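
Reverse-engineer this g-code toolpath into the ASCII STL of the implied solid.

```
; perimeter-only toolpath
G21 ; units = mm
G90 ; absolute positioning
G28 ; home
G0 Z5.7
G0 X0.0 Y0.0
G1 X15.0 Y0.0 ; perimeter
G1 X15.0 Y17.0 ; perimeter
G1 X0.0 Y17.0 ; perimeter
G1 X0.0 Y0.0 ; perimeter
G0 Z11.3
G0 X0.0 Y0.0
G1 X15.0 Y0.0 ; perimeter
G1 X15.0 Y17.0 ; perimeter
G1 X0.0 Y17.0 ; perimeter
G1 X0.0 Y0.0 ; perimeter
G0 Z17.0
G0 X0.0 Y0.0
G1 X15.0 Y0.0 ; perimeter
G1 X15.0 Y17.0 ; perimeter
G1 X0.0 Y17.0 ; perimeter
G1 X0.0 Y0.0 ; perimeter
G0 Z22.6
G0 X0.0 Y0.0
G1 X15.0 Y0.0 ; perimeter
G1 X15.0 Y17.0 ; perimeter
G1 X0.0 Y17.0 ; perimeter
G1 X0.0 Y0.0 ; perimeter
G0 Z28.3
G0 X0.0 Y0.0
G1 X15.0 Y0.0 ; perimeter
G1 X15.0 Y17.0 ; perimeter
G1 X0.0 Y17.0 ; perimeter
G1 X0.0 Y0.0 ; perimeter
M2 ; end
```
solid part
  facet normal 0.0000 0.0000 -1.0000
    outer loop
      vertex 15.0 17.0 0.0
      vertex 15.0 0.0 0.0
      vertex 0.0 0.0 0.0
    endloop
  endfacet
  facet normal 0.0000 0.0000 -1.0000
    outer loop
      vertex 0.0 17.0 0.0
      vertex 15.0 17.0 0.0
      vertex 0.0 0.0 0.0
    endloop
  endfacet
  facet normal 0.0000 0.0000 1.0000
    outer loop
      vertex 0.0 0.0 28.3
      vertex 15.0 0.0 28.3
      vertex 15.0 17.0 28.3
    endloop
  endfacet
  facet normal 0.0000 0.0000 1.0000
    outer loop
      vertex 0.0 0.0 28.3
      vertex 15.0 17.0 28.3
      vertex 0.0 17.0 28.3
    endloop
  endfacet
  facet normal 0.0000 -1.0000 0.0000
    outer loop
      vertex 0.0 0.0 0.0
      vertex 15.0 0.0 0.0
      vertex 15.0 0.0 28.3
    endloop
  endfacet
  facet normal 0.0000 -1.0000 0.0000
    outer loop
      vertex 0.0 0.0 0.0
      vertex 15.0 0.0 28.3
      vertex 0.0 0.0 28.3
    endloop
  endfacet
  facet normal 0.0000 1.0000 0.0000
    outer loop
      vertex 15.0 17.0 28.3
      vertex 15.0 17.0 0.0
      vertex 0.0 17.0 0.0
    endloop
  endfacet
  facet normal 0.0000 1.0000 0.0000
    outer loop
      vertex 0.0 17.0 28.3
      vertex 15.0 17.0 28.3
      vertex 0.0 17.0 0.0
    endloop
  endfacet
  facet normal -1.0000 0.0000 0.0000
    outer loop
      vertex 0.0 17.0 28.3
      vertex 0.0 17.0 0.0
      vertex 0.0 0.0 0.0
    endloop
  endfacet
  facet normal -1.0000 0.0000 0.0000
    outer loop
      vertex 0.0 0.0 28.3
      vertex 0.0 17.0 28.3
      vertex 0.0 0.0 0.0
    endloop
  endfacet
  facet normal 1.0000 0.0000 0.0000
    outer loop
      vertex 15.0 0.0 0.0
      vertex 15.0 17.0 0.0
      vertex 15.0 17.0 28.3
    endloop
  endfacet
  facet normal 1.0000 0.0000 0.0000
    outer loop
      vertex 15.0 0.0 0.0
      vertex 15.0 17.0 28.3
      vertex 15.0 0.0 28.3
    endloop
  endfacet
endsolid part

The G0 Z moves step by Δz≈5.7 mm. Every layer's G1 loop is the same polygon, so the solid is a straight extrusion of it from z=0 to z≈28.3. Closing with flat bottom and top caps and triangulating gives 12 facets — a rectangular box, roughly 15 × 17 mm footprint and 28.3 mm tall.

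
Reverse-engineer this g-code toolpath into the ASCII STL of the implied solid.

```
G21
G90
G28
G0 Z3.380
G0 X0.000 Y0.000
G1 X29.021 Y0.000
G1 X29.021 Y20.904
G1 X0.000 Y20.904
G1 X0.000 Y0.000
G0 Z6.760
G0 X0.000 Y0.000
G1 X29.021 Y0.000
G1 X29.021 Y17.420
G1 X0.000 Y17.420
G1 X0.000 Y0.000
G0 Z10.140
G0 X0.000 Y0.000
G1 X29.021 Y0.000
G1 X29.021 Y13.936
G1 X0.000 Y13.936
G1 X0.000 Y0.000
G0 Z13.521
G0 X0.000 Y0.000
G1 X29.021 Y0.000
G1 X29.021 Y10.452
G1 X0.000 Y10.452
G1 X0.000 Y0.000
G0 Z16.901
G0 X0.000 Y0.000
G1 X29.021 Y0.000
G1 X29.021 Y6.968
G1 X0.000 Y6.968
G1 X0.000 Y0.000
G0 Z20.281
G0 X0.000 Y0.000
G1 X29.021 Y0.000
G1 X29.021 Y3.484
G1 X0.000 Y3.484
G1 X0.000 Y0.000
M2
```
solid part
  facet normal 0.0000 0.0000 -1.0000
    outer loop
      vertex 29.021 24.388 0.000
      vertex 29.021 0.000 0.000
      vertex 0.000 0.000 0.000
    endloop
  endfacet
  facet normal 0.0000 0.0000 -1.0000
    outer loop
      vertex 0.000 24.388 0.000
      vertex 29.021 24.388 0.000
      vertex 0.000 0.000 0.000
    endloop
  endfacet
  facet normal 0.0000 -1.0000 0.0000
    outer loop
      vertex 0.000 0.000 0.000
      vertex 29.021 0.000 0.000
      vertex 29.021 0.000 23.661
    endloop
  endfacet
  facet normal 0.0000 -1.0000 0.0000
    outer loop
      vertex 0.000 0.000 0.000
      vertex 29.021 0.000 23.661
      vertex 0.000 0.000 23.661
    endloop
  endfacet
  facet normal 0.0000 0.6963 0.7177
    outer loop
      vertex 0.000 0.000 23.661
      vertex 29.021 0.000 23.661
      vertex 29.021 24.388 0.000
    endloop
  endfacet
  facet normal 0.0000 0.6963 0.7177
    outer loop
      vertex 0.000 0.000 23.661
      vertex 29.021 24.388 0.000
      vertex 0.000 24.388 0.000
    endloop
  endfacet
  facet normal -1.0000 0.0000 0.0000
    outer loop
      vertex 0.000 0.000 23.661
      vertex 0.000 24.388 0.000
      vertex 0.000 0.000 0.000
    endloop
  endfacet
  facet normal 1.0000 0.0000 0.0000
    outer loop
      vertex 29.021 0.000 0.000
      vertex 29.021 24.388 0.000
      vertex 29.021 0.000 23.661
    endloop
  endfacet
endsolid part

The G0 Z moves step by Δz≈3.380 mm. The G1 loops shrink linearly with z, so the solid tapers from its base footprint up to z≈23.7. Closing with a flat bottom cap and the tapered top and triangulating gives 8 facets — a wedge (ramp): 29 × 24.4 mm base, rising to 23.7 mm along the y=0 edge and sloping linearly to z=0 at y=24.4.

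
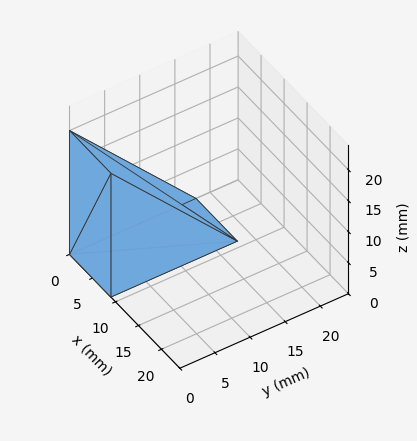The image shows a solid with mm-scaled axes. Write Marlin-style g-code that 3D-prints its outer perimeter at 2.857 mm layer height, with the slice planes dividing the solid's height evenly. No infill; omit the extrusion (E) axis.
Reading the render: the shape is a wedge (ramp): 9 × 18 mm base, rising to 20 mm along the y=0 edge and sloping linearly to z=0 at y=18 (dimensions read to the nearest mm from the axis ticks). For the g-code, the solid's height is divided into equal slices at the stated Δz and each level perimeter traced with G1 moves after a G0 lift.

; perimeter-only toolpath
G21 ; units = mm
G90 ; absolute positioning
G28 ; home
; layer 1
G0 Z2.857
G0 X0.000 Y0.000
G1 X9.000 Y0.000
G1 X9.000 Y15.429
G1 X0.000 Y15.429
G1 X0.000 Y0.000
; layer 2
G0 Z5.714
G0 X0.000 Y0.000
G1 X9.000 Y0.000
G1 X9.000 Y12.857
G1 X0.000 Y12.857
G1 X0.000 Y0.000
; layer 3
G0 Z8.571
G0 X0.000 Y0.000
G1 X9.000 Y0.000
G1 X9.000 Y10.286
G1 X0.000 Y10.286
G1 X0.000 Y0.000
; layer 4
G0 Z11.429
G0 X0.000 Y0.000
G1 X9.000 Y0.000
G1 X9.000 Y7.714
G1 X0.000 Y7.714
G1 X0.000 Y0.000
; layer 5
G0 Z14.286
G0 X0.000 Y0.000
G1 X9.000 Y0.000
G1 X9.000 Y5.143
G1 X0.000 Y5.143
G1 X0.000 Y0.000
; layer 6
G0 Z17.143
G0 X0.000 Y0.000
G1 X9.000 Y0.000
G1 X9.000 Y2.571
G1 X0.000 Y2.571
G1 X0.000 Y0.000
M2 ; end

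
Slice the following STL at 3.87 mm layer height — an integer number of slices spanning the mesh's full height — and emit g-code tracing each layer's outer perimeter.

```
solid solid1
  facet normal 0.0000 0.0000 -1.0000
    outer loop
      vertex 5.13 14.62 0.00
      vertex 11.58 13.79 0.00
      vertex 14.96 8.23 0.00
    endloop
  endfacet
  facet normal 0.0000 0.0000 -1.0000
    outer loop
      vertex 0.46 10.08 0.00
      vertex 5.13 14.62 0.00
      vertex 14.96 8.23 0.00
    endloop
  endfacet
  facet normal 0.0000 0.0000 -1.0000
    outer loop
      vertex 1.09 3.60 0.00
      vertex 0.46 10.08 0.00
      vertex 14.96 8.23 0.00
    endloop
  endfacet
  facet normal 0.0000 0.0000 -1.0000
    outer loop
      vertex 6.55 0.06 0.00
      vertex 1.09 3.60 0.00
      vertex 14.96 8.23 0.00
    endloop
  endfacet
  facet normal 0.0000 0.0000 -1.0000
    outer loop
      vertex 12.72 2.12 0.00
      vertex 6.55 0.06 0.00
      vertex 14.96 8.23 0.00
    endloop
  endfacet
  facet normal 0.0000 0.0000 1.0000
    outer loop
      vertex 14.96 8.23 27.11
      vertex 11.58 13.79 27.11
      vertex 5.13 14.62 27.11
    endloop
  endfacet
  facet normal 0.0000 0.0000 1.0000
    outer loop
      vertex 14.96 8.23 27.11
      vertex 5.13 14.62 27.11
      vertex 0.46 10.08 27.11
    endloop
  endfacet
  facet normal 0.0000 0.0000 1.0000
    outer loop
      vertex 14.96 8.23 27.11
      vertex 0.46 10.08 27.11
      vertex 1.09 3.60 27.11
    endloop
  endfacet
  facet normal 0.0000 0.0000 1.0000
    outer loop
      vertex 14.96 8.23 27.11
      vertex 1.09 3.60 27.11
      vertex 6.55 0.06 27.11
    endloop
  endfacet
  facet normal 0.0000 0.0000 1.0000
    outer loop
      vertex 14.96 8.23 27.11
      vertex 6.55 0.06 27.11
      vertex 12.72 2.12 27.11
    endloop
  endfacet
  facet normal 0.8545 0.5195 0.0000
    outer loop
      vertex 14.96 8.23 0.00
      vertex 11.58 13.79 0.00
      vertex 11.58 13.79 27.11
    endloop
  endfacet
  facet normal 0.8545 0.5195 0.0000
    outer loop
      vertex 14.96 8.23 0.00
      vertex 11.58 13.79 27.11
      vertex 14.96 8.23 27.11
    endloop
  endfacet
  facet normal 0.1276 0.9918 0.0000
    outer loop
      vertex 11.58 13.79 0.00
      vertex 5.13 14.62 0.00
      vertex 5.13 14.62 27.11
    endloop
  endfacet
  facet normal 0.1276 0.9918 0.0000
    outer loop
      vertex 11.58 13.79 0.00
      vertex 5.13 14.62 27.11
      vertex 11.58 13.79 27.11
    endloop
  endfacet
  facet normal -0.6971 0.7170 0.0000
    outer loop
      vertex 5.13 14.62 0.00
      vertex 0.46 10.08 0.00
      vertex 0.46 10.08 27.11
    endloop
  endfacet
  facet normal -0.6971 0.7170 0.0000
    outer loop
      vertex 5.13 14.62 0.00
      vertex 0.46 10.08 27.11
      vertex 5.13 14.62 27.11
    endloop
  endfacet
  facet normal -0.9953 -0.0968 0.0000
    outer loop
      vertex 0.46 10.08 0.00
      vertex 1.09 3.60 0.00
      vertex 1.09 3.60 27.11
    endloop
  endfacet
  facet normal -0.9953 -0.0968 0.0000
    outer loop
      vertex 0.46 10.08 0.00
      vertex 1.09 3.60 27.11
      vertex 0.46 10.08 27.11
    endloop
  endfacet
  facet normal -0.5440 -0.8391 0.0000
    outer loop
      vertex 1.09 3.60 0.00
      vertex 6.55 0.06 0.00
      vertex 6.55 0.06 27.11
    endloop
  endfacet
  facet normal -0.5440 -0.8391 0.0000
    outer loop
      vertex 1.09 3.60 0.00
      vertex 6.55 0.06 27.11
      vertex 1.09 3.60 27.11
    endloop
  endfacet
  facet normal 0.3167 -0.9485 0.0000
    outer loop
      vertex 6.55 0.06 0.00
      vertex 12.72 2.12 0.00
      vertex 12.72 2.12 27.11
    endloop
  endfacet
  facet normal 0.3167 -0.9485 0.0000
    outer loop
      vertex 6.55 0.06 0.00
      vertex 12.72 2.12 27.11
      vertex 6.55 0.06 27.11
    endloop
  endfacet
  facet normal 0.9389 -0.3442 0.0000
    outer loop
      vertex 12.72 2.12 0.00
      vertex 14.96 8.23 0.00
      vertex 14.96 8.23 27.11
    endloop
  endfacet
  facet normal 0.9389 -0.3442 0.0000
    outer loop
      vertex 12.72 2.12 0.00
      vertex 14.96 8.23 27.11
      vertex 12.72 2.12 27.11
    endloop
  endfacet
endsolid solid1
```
; perimeter-only toolpath
G21 ; units = mm
G90 ; absolute positioning
G28 ; home
; layer 1
G0 Z3.87
G0 X14.96 Y8.23
G1 X11.58 Y13.79
G1 X5.13 Y14.62
G1 X0.46 Y10.08
G1 X1.09 Y3.60
G1 X6.55 Y0.06
G1 X12.72 Y2.12
G1 X14.96 Y8.23
; layer 2
G0 Z7.75
G0 X14.96 Y8.23
G1 X11.58 Y13.79
G1 X5.13 Y14.62
G1 X0.46 Y10.08
G1 X1.09 Y3.60
G1 X6.55 Y0.06
G1 X12.72 Y2.12
G1 X14.96 Y8.23
; layer 3
G0 Z11.62
G0 X14.96 Y8.23
G1 X11.58 Y13.79
G1 X5.13 Y14.62
G1 X0.46 Y10.08
G1 X1.09 Y3.60
G1 X6.55 Y0.06
G1 X12.72 Y2.12
G1 X14.96 Y8.23
; layer 4
G0 Z15.49
G0 X14.96 Y8.23
G1 X11.58 Y13.79
G1 X5.13 Y14.62
G1 X0.46 Y10.08
G1 X1.09 Y3.60
G1 X6.55 Y0.06
G1 X12.72 Y2.12
G1 X14.96 Y8.23
; layer 5
G0 Z19.36
G0 X14.96 Y8.23
G1 X11.58 Y13.79
G1 X5.13 Y14.62
G1 X0.46 Y10.08
G1 X1.09 Y3.60
G1 X6.55 Y0.06
G1 X12.72 Y2.12
G1 X14.96 Y8.23
; layer 6
G0 Z23.24
G0 X14.96 Y8.23
G1 X11.58 Y13.79
G1 X5.13 Y14.62
G1 X0.46 Y10.08
G1 X1.09 Y3.60
G1 X6.55 Y0.06
G1 X12.72 Y2.12
G1 X14.96 Y8.23
; layer 7
G0 Z27.11
G0 X14.96 Y8.23
G1 X11.58 Y13.79
G1 X5.13 Y14.62
G1 X0.46 Y10.08
G1 X1.09 Y3.60
G1 X6.55 Y0.06
G1 X12.72 Y2.12
G1 X14.96 Y8.23
M2 ; end

The solid is a regular 7-sided prism (a cylinder approximated with 7 flat sides), circumscribed radius ≈ 7.5 mm, height ≈ 27.1 mm. Slicing at Δz = 3.87 mm — 7 equal slices spanning the solid's height, so layer i sits at z = i·h/7 — gives 7 non-empty perimeters. Each is a 7-segment closed polygon; G0 lifts to the layer z and rapids to the start vertex, then G1 traces the edges.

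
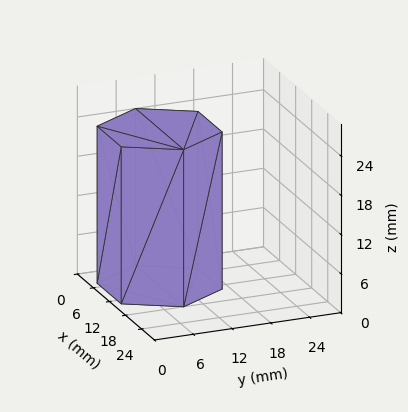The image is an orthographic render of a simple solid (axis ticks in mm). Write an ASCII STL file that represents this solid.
Reading the render: the shape is a regular 6-sided prism (a cylinder approximated with 6 flat sides), circumscribed radius ≈ 9 mm, height ≈ 24 mm (dimensions read to the nearest mm from the axis ticks). For the STL, each face is triangulated and given an outward normal.

solid part
  facet normal 0.0000 0.0000 -1.0000
    outer loop
      vertex 4.5 16.8 0.0
      vertex 13.5 16.8 0.0
      vertex 18.0 9.0 0.0
    endloop
  endfacet
  facet normal 0.0000 0.0000 -1.0000
    outer loop
      vertex 0.0 9.0 0.0
      vertex 4.5 16.8 0.0
      vertex 18.0 9.0 0.0
    endloop
  endfacet
  facet normal 0.0000 0.0000 -1.0000
    outer loop
      vertex 4.5 1.2 0.0
      vertex 0.0 9.0 0.0
      vertex 18.0 9.0 0.0
    endloop
  endfacet
  facet normal 0.0000 0.0000 -1.0000
    outer loop
      vertex 13.5 1.2 0.0
      vertex 4.5 1.2 0.0
      vertex 18.0 9.0 0.0
    endloop
  endfacet
  facet normal 0.0000 0.0000 1.0000
    outer loop
      vertex 18.0 9.0 24.0
      vertex 13.5 16.8 24.0
      vertex 4.5 16.8 24.0
    endloop
  endfacet
  facet normal 0.0000 0.0000 1.0000
    outer loop
      vertex 18.0 9.0 24.0
      vertex 4.5 16.8 24.0
      vertex 0.0 9.0 24.0
    endloop
  endfacet
  facet normal 0.0000 0.0000 1.0000
    outer loop
      vertex 18.0 9.0 24.0
      vertex 0.0 9.0 24.0
      vertex 4.5 1.2 24.0
    endloop
  endfacet
  facet normal 0.0000 0.0000 1.0000
    outer loop
      vertex 18.0 9.0 24.0
      vertex 4.5 1.2 24.0
      vertex 13.5 1.2 24.0
    endloop
  endfacet
  facet normal 0.8662 0.4997 0.0000
    outer loop
      vertex 18.0 9.0 0.0
      vertex 13.5 16.8 0.0
      vertex 13.5 16.8 24.0
    endloop
  endfacet
  facet normal 0.8662 0.4997 0.0000
    outer loop
      vertex 18.0 9.0 0.0
      vertex 13.5 16.8 24.0
      vertex 18.0 9.0 24.0
    endloop
  endfacet
  facet normal 0.0000 1.0000 0.0000
    outer loop
      vertex 13.5 16.8 0.0
      vertex 4.5 16.8 0.0
      vertex 4.5 16.8 24.0
    endloop
  endfacet
  facet normal 0.0000 1.0000 0.0000
    outer loop
      vertex 13.5 16.8 0.0
      vertex 4.5 16.8 24.0
      vertex 13.5 16.8 24.0
    endloop
  endfacet
  facet normal -0.8662 0.4997 0.0000
    outer loop
      vertex 4.5 16.8 0.0
      vertex 0.0 9.0 0.0
      vertex 0.0 9.0 24.0
    endloop
  endfacet
  facet normal -0.8662 0.4997 0.0000
    outer loop
      vertex 4.5 16.8 0.0
      vertex 0.0 9.0 24.0
      vertex 4.5 16.8 24.0
    endloop
  endfacet
  facet normal -0.8662 -0.4997 0.0000
    outer loop
      vertex 0.0 9.0 0.0
      vertex 4.5 1.2 0.0
      vertex 4.5 1.2 24.0
    endloop
  endfacet
  facet normal -0.8662 -0.4997 0.0000
    outer loop
      vertex 0.0 9.0 0.0
      vertex 4.5 1.2 24.0
      vertex 0.0 9.0 24.0
    endloop
  endfacet
  facet normal 0.0000 -1.0000 0.0000
    outer loop
      vertex 4.5 1.2 0.0
      vertex 13.5 1.2 0.0
      vertex 13.5 1.2 24.0
    endloop
  endfacet
  facet normal 0.0000 -1.0000 0.0000
    outer loop
      vertex 4.5 1.2 0.0
      vertex 13.5 1.2 24.0
      vertex 4.5 1.2 24.0
    endloop
  endfacet
  facet normal 0.8662 -0.4997 0.0000
    outer loop
      vertex 13.5 1.2 0.0
      vertex 18.0 9.0 0.0
      vertex 18.0 9.0 24.0
    endloop
  endfacet
  facet normal 0.8662 -0.4997 0.0000
    outer loop
      vertex 13.5 1.2 0.0
      vertex 18.0 9.0 24.0
      vertex 13.5 1.2 24.0
    endloop
  endfacet
endsolid part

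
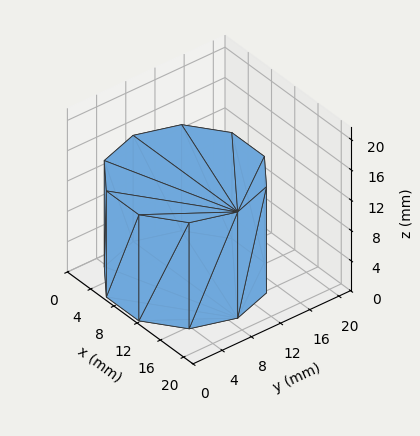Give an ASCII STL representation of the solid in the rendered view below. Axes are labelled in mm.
Reading the render: the shape is a regular 10-sided prism (a cylinder approximated with 10 flat sides), circumscribed radius ≈ 9 mm, height ≈ 14 mm (dimensions read to the nearest mm from the axis ticks). For the STL, each face is triangulated and given an outward normal.

solid part
  facet normal 0.0000 0.0000 -1.0000
    outer loop
      vertex 11.8 17.6 0.0
      vertex 16.3 14.3 0.0
      vertex 18.0 9.0 0.0
    endloop
  endfacet
  facet normal 0.0000 0.0000 -1.0000
    outer loop
      vertex 6.2 17.6 0.0
      vertex 11.8 17.6 0.0
      vertex 18.0 9.0 0.0
    endloop
  endfacet
  facet normal 0.0000 0.0000 -1.0000
    outer loop
      vertex 1.7 14.3 0.0
      vertex 6.2 17.6 0.0
      vertex 18.0 9.0 0.0
    endloop
  endfacet
  facet normal 0.0000 0.0000 -1.0000
    outer loop
      vertex 0.0 9.0 0.0
      vertex 1.7 14.3 0.0
      vertex 18.0 9.0 0.0
    endloop
  endfacet
  facet normal 0.0000 0.0000 -1.0000
    outer loop
      vertex 1.7 3.7 0.0
      vertex 0.0 9.0 0.0
      vertex 18.0 9.0 0.0
    endloop
  endfacet
  facet normal 0.0000 0.0000 -1.0000
    outer loop
      vertex 6.2 0.4 0.0
      vertex 1.7 3.7 0.0
      vertex 18.0 9.0 0.0
    endloop
  endfacet
  facet normal 0.0000 0.0000 -1.0000
    outer loop
      vertex 11.8 0.4 0.0
      vertex 6.2 0.4 0.0
      vertex 18.0 9.0 0.0
    endloop
  endfacet
  facet normal 0.0000 0.0000 -1.0000
    outer loop
      vertex 16.3 3.7 0.0
      vertex 11.8 0.4 0.0
      vertex 18.0 9.0 0.0
    endloop
  endfacet
  facet normal 0.0000 0.0000 1.0000
    outer loop
      vertex 18.0 9.0 14.0
      vertex 16.3 14.3 14.0
      vertex 11.8 17.6 14.0
    endloop
  endfacet
  facet normal 0.0000 0.0000 1.0000
    outer loop
      vertex 18.0 9.0 14.0
      vertex 11.8 17.6 14.0
      vertex 6.2 17.6 14.0
    endloop
  endfacet
  facet normal 0.0000 0.0000 1.0000
    outer loop
      vertex 18.0 9.0 14.0
      vertex 6.2 17.6 14.0
      vertex 1.7 14.3 14.0
    endloop
  endfacet
  facet normal 0.0000 0.0000 1.0000
    outer loop
      vertex 18.0 9.0 14.0
      vertex 1.7 14.3 14.0
      vertex 0.0 9.0 14.0
    endloop
  endfacet
  facet normal 0.0000 0.0000 1.0000
    outer loop
      vertex 18.0 9.0 14.0
      vertex 0.0 9.0 14.0
      vertex 1.7 3.7 14.0
    endloop
  endfacet
  facet normal 0.0000 0.0000 1.0000
    outer loop
      vertex 18.0 9.0 14.0
      vertex 1.7 3.7 14.0
      vertex 6.2 0.4 14.0
    endloop
  endfacet
  facet normal 0.0000 0.0000 1.0000
    outer loop
      vertex 18.0 9.0 14.0
      vertex 6.2 0.4 14.0
      vertex 11.8 0.4 14.0
    endloop
  endfacet
  facet normal 0.0000 0.0000 1.0000
    outer loop
      vertex 18.0 9.0 14.0
      vertex 11.8 0.4 14.0
      vertex 16.3 3.7 14.0
    endloop
  endfacet
  facet normal 0.9522 0.3054 0.0000
    outer loop
      vertex 18.0 9.0 0.0
      vertex 16.3 14.3 0.0
      vertex 16.3 14.3 14.0
    endloop
  endfacet
  facet normal 0.9522 0.3054 0.0000
    outer loop
      vertex 18.0 9.0 0.0
      vertex 16.3 14.3 14.0
      vertex 18.0 9.0 14.0
    endloop
  endfacet
  facet normal 0.5914 0.8064 0.0000
    outer loop
      vertex 16.3 14.3 0.0
      vertex 11.8 17.6 0.0
      vertex 11.8 17.6 14.0
    endloop
  endfacet
  facet normal 0.5914 0.8064 0.0000
    outer loop
      vertex 16.3 14.3 0.0
      vertex 11.8 17.6 14.0
      vertex 16.3 14.3 14.0
    endloop
  endfacet
  facet normal 0.0000 1.0000 0.0000
    outer loop
      vertex 11.8 17.6 0.0
      vertex 6.2 17.6 0.0
      vertex 6.2 17.6 14.0
    endloop
  endfacet
  facet normal 0.0000 1.0000 0.0000
    outer loop
      vertex 11.8 17.6 0.0
      vertex 6.2 17.6 14.0
      vertex 11.8 17.6 14.0
    endloop
  endfacet
  facet normal -0.5914 0.8064 0.0000
    outer loop
      vertex 6.2 17.6 0.0
      vertex 1.7 14.3 0.0
      vertex 1.7 14.3 14.0
    endloop
  endfacet
  facet normal -0.5914 0.8064 0.0000
    outer loop
      vertex 6.2 17.6 0.0
      vertex 1.7 14.3 14.0
      vertex 6.2 17.6 14.0
    endloop
  endfacet
  facet normal -0.9522 0.3054 0.0000
    outer loop
      vertex 1.7 14.3 0.0
      vertex 0.0 9.0 0.0
      vertex 0.0 9.0 14.0
    endloop
  endfacet
  facet normal -0.9522 0.3054 0.0000
    outer loop
      vertex 1.7 14.3 0.0
      vertex 0.0 9.0 14.0
      vertex 1.7 14.3 14.0
    endloop
  endfacet
  facet normal -0.9522 -0.3054 0.0000
    outer loop
      vertex 0.0 9.0 0.0
      vertex 1.7 3.7 0.0
      vertex 1.7 3.7 14.0
    endloop
  endfacet
  facet normal -0.9522 -0.3054 0.0000
    outer loop
      vertex 0.0 9.0 0.0
      vertex 1.7 3.7 14.0
      vertex 0.0 9.0 14.0
    endloop
  endfacet
  facet normal -0.5914 -0.8064 0.0000
    outer loop
      vertex 1.7 3.7 0.0
      vertex 6.2 0.4 0.0
      vertex 6.2 0.4 14.0
    endloop
  endfacet
  facet normal -0.5914 -0.8064 0.0000
    outer loop
      vertex 1.7 3.7 0.0
      vertex 6.2 0.4 14.0
      vertex 1.7 3.7 14.0
    endloop
  endfacet
  facet normal 0.0000 -1.0000 0.0000
    outer loop
      vertex 6.2 0.4 0.0
      vertex 11.8 0.4 0.0
      vertex 11.8 0.4 14.0
    endloop
  endfacet
  facet normal 0.0000 -1.0000 0.0000
    outer loop
      vertex 6.2 0.4 0.0
      vertex 11.8 0.4 14.0
      vertex 6.2 0.4 14.0
    endloop
  endfacet
  facet normal 0.5914 -0.8064 0.0000
    outer loop
      vertex 11.8 0.4 0.0
      vertex 16.3 3.7 0.0
      vertex 16.3 3.7 14.0
    endloop
  endfacet
  facet normal 0.5914 -0.8064 0.0000
    outer loop
      vertex 11.8 0.4 0.0
      vertex 16.3 3.7 14.0
      vertex 11.8 0.4 14.0
    endloop
  endfacet
  facet normal 0.9522 -0.3054 0.0000
    outer loop
      vertex 16.3 3.7 0.0
      vertex 18.0 9.0 0.0
      vertex 18.0 9.0 14.0
    endloop
  endfacet
  facet normal 0.9522 -0.3054 0.0000
    outer loop
      vertex 16.3 3.7 0.0
      vertex 18.0 9.0 14.0
      vertex 16.3 3.7 14.0
    endloop
  endfacet
endsolid part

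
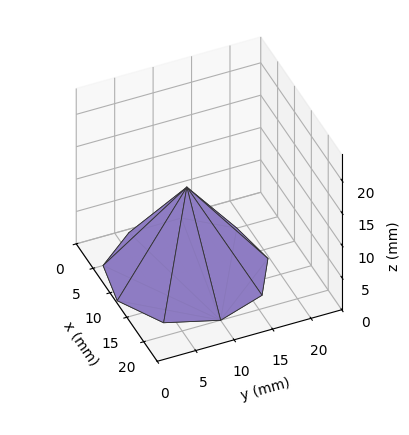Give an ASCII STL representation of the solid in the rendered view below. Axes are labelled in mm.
Reading the render: the shape is a regular 9-sided pyramid, base circumscribed radius ≈ 10 mm, apex at z ≈ 13 mm (dimensions read to the nearest mm from the axis ticks). For the STL, each face is triangulated and given an outward normal.

solid part
  facet normal 0.0000 0.0000 -1.0000
    outer loop
      vertex 11.7 19.8 0.0
      vertex 17.7 16.4 0.0
      vertex 20.0 10.0 0.0
    endloop
  endfacet
  facet normal 0.0000 0.0000 -1.0000
    outer loop
      vertex 5.0 18.7 0.0
      vertex 11.7 19.8 0.0
      vertex 20.0 10.0 0.0
    endloop
  endfacet
  facet normal 0.0000 0.0000 -1.0000
    outer loop
      vertex 0.6 13.4 0.0
      vertex 5.0 18.7 0.0
      vertex 20.0 10.0 0.0
    endloop
  endfacet
  facet normal 0.0000 0.0000 -1.0000
    outer loop
      vertex 0.6 6.6 0.0
      vertex 0.6 13.4 0.0
      vertex 20.0 10.0 0.0
    endloop
  endfacet
  facet normal 0.0000 0.0000 -1.0000
    outer loop
      vertex 5.0 1.3 0.0
      vertex 0.6 6.6 0.0
      vertex 20.0 10.0 0.0
    endloop
  endfacet
  facet normal 0.0000 0.0000 -1.0000
    outer loop
      vertex 11.7 0.2 0.0
      vertex 5.0 1.3 0.0
      vertex 20.0 10.0 0.0
    endloop
  endfacet
  facet normal 0.0000 0.0000 -1.0000
    outer loop
      vertex 17.7 3.6 0.0
      vertex 11.7 0.2 0.0
      vertex 20.0 10.0 0.0
    endloop
  endfacet
  facet normal 0.7623 0.2740 0.5864
    outer loop
      vertex 20.0 10.0 0.0
      vertex 17.7 16.4 0.0
      vertex 10.0 10.0 13.0
    endloop
  endfacet
  facet normal 0.4000 0.7059 0.5845
    outer loop
      vertex 17.7 16.4 0.0
      vertex 11.7 19.8 0.0
      vertex 10.0 10.0 13.0
    endloop
  endfacet
  facet normal -0.1313 0.7998 0.5857
    outer loop
      vertex 11.7 19.8 0.0
      vertex 5.0 18.7 0.0
      vertex 10.0 10.0 13.0
    endloop
  endfacet
  facet normal -0.6234 0.5175 0.5861
    outer loop
      vertex 5.0 18.7 0.0
      vertex 0.6 13.4 0.0
      vertex 10.0 10.0 13.0
    endloop
  endfacet
  facet normal -0.8104 0.0000 0.5859
    outer loop
      vertex 0.6 13.4 0.0
      vertex 0.6 6.6 0.0
      vertex 10.0 10.0 13.0
    endloop
  endfacet
  facet normal -0.6234 -0.5175 0.5861
    outer loop
      vertex 0.6 6.6 0.0
      vertex 5.0 1.3 0.0
      vertex 10.0 10.0 13.0
    endloop
  endfacet
  facet normal -0.1313 -0.7998 0.5857
    outer loop
      vertex 5.0 1.3 0.0
      vertex 11.7 0.2 0.0
      vertex 10.0 10.0 13.0
    endloop
  endfacet
  facet normal 0.4000 -0.7059 0.5845
    outer loop
      vertex 11.7 0.2 0.0
      vertex 17.7 3.6 0.0
      vertex 10.0 10.0 13.0
    endloop
  endfacet
  facet normal 0.7623 -0.2740 0.5864
    outer loop
      vertex 17.7 3.6 0.0
      vertex 20.0 10.0 0.0
      vertex 10.0 10.0 13.0
    endloop
  endfacet
endsolid part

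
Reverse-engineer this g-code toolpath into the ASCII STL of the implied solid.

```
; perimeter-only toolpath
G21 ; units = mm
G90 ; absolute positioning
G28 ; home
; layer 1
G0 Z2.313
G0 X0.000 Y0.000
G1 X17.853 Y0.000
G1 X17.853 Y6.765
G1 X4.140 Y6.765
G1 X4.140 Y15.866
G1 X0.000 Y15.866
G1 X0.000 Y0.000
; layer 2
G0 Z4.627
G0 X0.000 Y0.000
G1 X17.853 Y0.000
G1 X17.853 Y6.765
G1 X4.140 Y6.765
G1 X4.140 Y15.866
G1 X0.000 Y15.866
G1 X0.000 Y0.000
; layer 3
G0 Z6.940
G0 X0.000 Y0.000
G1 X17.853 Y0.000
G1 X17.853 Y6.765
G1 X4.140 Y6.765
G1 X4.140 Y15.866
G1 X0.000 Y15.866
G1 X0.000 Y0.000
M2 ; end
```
solid part
  facet normal 0.0000 0.0000 -1.0000
    outer loop
      vertex 17.853 6.765 0.000
      vertex 17.853 0.000 0.000
      vertex 0.000 0.000 0.000
    endloop
  endfacet
  facet normal 0.0000 0.0000 -1.0000
    outer loop
      vertex 4.140 6.765 0.000
      vertex 17.853 6.765 0.000
      vertex 0.000 0.000 0.000
    endloop
  endfacet
  facet normal 0.0000 0.0000 -1.0000
    outer loop
      vertex 4.140 15.866 0.000
      vertex 4.140 6.765 0.000
      vertex 0.000 0.000 0.000
    endloop
  endfacet
  facet normal 0.0000 0.0000 -1.0000
    outer loop
      vertex 0.000 15.866 0.000
      vertex 4.140 15.866 0.000
      vertex 0.000 0.000 0.000
    endloop
  endfacet
  facet normal 0.0000 0.0000 1.0000
    outer loop
      vertex 0.000 0.000 6.940
      vertex 17.853 0.000 6.940
      vertex 17.853 6.765 6.940
    endloop
  endfacet
  facet normal 0.0000 0.0000 1.0000
    outer loop
      vertex 0.000 0.000 6.940
      vertex 17.853 6.765 6.940
      vertex 4.140 6.765 6.940
    endloop
  endfacet
  facet normal 0.0000 0.0000 1.0000
    outer loop
      vertex 0.000 0.000 6.940
      vertex 4.140 6.765 6.940
      vertex 4.140 15.866 6.940
    endloop
  endfacet
  facet normal 0.0000 0.0000 1.0000
    outer loop
      vertex 0.000 0.000 6.940
      vertex 4.140 15.866 6.940
      vertex 0.000 15.866 6.940
    endloop
  endfacet
  facet normal 0.0000 -1.0000 0.0000
    outer loop
      vertex 0.000 0.000 0.000
      vertex 17.853 0.000 0.000
      vertex 17.853 0.000 6.940
    endloop
  endfacet
  facet normal 0.0000 -1.0000 0.0000
    outer loop
      vertex 0.000 0.000 0.000
      vertex 17.853 0.000 6.940
      vertex 0.000 0.000 6.940
    endloop
  endfacet
  facet normal 1.0000 0.0000 0.0000
    outer loop
      vertex 17.853 0.000 0.000
      vertex 17.853 6.765 0.000
      vertex 17.853 6.765 6.940
    endloop
  endfacet
  facet normal 1.0000 0.0000 0.0000
    outer loop
      vertex 17.853 0.000 0.000
      vertex 17.853 6.765 6.940
      vertex 17.853 0.000 6.940
    endloop
  endfacet
  facet normal 0.0000 1.0000 0.0000
    outer loop
      vertex 17.853 6.765 0.000
      vertex 4.140 6.765 0.000
      vertex 4.140 6.765 6.940
    endloop
  endfacet
  facet normal 0.0000 1.0000 0.0000
    outer loop
      vertex 17.853 6.765 0.000
      vertex 4.140 6.765 6.940
      vertex 17.853 6.765 6.940
    endloop
  endfacet
  facet normal 1.0000 0.0000 0.0000
    outer loop
      vertex 4.140 6.765 0.000
      vertex 4.140 15.866 0.000
      vertex 4.140 15.866 6.940
    endloop
  endfacet
  facet normal 1.0000 0.0000 0.0000
    outer loop
      vertex 4.140 6.765 0.000
      vertex 4.140 15.866 6.940
      vertex 4.140 6.765 6.940
    endloop
  endfacet
  facet normal 0.0000 1.0000 0.0000
    outer loop
      vertex 4.140 15.866 0.000
      vertex 0.000 15.866 0.000
      vertex 0.000 15.866 6.940
    endloop
  endfacet
  facet normal 0.0000 1.0000 0.0000
    outer loop
      vertex 4.140 15.866 0.000
      vertex 0.000 15.866 6.940
      vertex 4.140 15.866 6.940
    endloop
  endfacet
  facet normal -1.0000 0.0000 0.0000
    outer loop
      vertex 0.000 15.866 0.000
      vertex 0.000 0.000 0.000
      vertex 0.000 0.000 6.940
    endloop
  endfacet
  facet normal -1.0000 0.0000 0.0000
    outer loop
      vertex 0.000 15.866 0.000
      vertex 0.000 0.000 6.940
      vertex 0.000 15.866 6.940
    endloop
  endfacet
endsolid part

The G0 Z moves step by Δz≈2.313 mm. Every layer's G1 loop is the same polygon, so the solid is a straight extrusion of it from z=0 to z≈6.94. Closing with flat bottom and top caps and triangulating gives 20 facets — an L-shaped prism: outer 17.9 × 15.9 mm, arm thicknesses ≈ 6.76 mm (horizontal) and 4.14 mm (vertical), extruded 6.94 mm in z.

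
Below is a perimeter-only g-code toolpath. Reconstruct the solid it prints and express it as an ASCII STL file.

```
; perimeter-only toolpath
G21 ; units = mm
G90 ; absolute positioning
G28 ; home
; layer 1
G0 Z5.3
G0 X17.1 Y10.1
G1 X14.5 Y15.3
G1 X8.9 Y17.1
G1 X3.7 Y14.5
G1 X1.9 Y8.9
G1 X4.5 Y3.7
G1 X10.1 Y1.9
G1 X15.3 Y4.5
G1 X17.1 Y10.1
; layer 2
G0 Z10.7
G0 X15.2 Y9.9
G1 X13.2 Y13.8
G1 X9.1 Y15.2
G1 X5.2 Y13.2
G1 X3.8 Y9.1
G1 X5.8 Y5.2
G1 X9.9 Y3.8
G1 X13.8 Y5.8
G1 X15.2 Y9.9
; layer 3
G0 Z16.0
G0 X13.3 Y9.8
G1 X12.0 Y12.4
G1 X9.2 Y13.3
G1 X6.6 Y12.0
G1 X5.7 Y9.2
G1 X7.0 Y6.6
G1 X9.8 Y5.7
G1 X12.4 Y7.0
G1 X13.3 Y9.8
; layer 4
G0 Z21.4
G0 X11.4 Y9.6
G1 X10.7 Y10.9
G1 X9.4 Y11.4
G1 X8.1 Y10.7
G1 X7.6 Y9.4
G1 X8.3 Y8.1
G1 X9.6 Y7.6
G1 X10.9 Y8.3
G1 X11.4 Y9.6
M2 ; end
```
solid part
  facet normal 0.0000 0.0000 -1.0000
    outer loop
      vertex 8.8 19.0 0.0
      vertex 15.7 16.7 0.0
      vertex 19.0 10.2 0.0
    endloop
  endfacet
  facet normal 0.0000 0.0000 -1.0000
    outer loop
      vertex 2.3 15.7 0.0
      vertex 8.8 19.0 0.0
      vertex 19.0 10.2 0.0
    endloop
  endfacet
  facet normal 0.0000 0.0000 -1.0000
    outer loop
      vertex 0.0 8.8 0.0
      vertex 2.3 15.7 0.0
      vertex 19.0 10.2 0.0
    endloop
  endfacet
  facet normal 0.0000 0.0000 -1.0000
    outer loop
      vertex 3.3 2.3 0.0
      vertex 0.0 8.8 0.0
      vertex 19.0 10.2 0.0
    endloop
  endfacet
  facet normal 0.0000 0.0000 -1.0000
    outer loop
      vertex 10.2 0.0 0.0
      vertex 3.3 2.3 0.0
      vertex 19.0 10.2 0.0
    endloop
  endfacet
  facet normal 0.0000 0.0000 -1.0000
    outer loop
      vertex 16.7 3.3 0.0
      vertex 10.2 0.0 0.0
      vertex 19.0 10.2 0.0
    endloop
  endfacet
  facet normal 0.8470 0.4300 0.3126
    outer loop
      vertex 19.0 10.2 0.0
      vertex 15.7 16.7 0.0
      vertex 9.5 9.5 26.7
    endloop
  endfacet
  facet normal 0.3004 0.9011 0.3127
    outer loop
      vertex 15.7 16.7 0.0
      vertex 8.8 19.0 0.0
      vertex 9.5 9.5 26.7
    endloop
  endfacet
  facet normal -0.4300 0.8470 0.3126
    outer loop
      vertex 8.8 19.0 0.0
      vertex 2.3 15.7 0.0
      vertex 9.5 9.5 26.7
    endloop
  endfacet
  facet normal -0.9011 0.3004 0.3127
    outer loop
      vertex 2.3 15.7 0.0
      vertex 0.0 8.8 0.0
      vertex 9.5 9.5 26.7
    endloop
  endfacet
  facet normal -0.8470 -0.4300 0.3126
    outer loop
      vertex 0.0 8.8 0.0
      vertex 3.3 2.3 0.0
      vertex 9.5 9.5 26.7
    endloop
  endfacet
  facet normal -0.3004 -0.9011 0.3127
    outer loop
      vertex 3.3 2.3 0.0
      vertex 10.2 0.0 0.0
      vertex 9.5 9.5 26.7
    endloop
  endfacet
  facet normal 0.4300 -0.8470 0.3126
    outer loop
      vertex 10.2 0.0 0.0
      vertex 16.7 3.3 0.0
      vertex 9.5 9.5 26.7
    endloop
  endfacet
  facet normal 0.9011 -0.3004 0.3127
    outer loop
      vertex 16.7 3.3 0.0
      vertex 19.0 10.2 0.0
      vertex 9.5 9.5 26.7
    endloop
  endfacet
endsolid part

The G0 Z moves step by Δz≈5.3 mm. The G1 loops shrink linearly with z, so the solid tapers from its base footprint up to z≈26.7. Closing with a flat bottom cap and the tapered top and triangulating gives 14 facets — a regular 8-sided pyramid, base circumscribed radius ≈ 9.5 mm, apex at z ≈ 26.7 mm.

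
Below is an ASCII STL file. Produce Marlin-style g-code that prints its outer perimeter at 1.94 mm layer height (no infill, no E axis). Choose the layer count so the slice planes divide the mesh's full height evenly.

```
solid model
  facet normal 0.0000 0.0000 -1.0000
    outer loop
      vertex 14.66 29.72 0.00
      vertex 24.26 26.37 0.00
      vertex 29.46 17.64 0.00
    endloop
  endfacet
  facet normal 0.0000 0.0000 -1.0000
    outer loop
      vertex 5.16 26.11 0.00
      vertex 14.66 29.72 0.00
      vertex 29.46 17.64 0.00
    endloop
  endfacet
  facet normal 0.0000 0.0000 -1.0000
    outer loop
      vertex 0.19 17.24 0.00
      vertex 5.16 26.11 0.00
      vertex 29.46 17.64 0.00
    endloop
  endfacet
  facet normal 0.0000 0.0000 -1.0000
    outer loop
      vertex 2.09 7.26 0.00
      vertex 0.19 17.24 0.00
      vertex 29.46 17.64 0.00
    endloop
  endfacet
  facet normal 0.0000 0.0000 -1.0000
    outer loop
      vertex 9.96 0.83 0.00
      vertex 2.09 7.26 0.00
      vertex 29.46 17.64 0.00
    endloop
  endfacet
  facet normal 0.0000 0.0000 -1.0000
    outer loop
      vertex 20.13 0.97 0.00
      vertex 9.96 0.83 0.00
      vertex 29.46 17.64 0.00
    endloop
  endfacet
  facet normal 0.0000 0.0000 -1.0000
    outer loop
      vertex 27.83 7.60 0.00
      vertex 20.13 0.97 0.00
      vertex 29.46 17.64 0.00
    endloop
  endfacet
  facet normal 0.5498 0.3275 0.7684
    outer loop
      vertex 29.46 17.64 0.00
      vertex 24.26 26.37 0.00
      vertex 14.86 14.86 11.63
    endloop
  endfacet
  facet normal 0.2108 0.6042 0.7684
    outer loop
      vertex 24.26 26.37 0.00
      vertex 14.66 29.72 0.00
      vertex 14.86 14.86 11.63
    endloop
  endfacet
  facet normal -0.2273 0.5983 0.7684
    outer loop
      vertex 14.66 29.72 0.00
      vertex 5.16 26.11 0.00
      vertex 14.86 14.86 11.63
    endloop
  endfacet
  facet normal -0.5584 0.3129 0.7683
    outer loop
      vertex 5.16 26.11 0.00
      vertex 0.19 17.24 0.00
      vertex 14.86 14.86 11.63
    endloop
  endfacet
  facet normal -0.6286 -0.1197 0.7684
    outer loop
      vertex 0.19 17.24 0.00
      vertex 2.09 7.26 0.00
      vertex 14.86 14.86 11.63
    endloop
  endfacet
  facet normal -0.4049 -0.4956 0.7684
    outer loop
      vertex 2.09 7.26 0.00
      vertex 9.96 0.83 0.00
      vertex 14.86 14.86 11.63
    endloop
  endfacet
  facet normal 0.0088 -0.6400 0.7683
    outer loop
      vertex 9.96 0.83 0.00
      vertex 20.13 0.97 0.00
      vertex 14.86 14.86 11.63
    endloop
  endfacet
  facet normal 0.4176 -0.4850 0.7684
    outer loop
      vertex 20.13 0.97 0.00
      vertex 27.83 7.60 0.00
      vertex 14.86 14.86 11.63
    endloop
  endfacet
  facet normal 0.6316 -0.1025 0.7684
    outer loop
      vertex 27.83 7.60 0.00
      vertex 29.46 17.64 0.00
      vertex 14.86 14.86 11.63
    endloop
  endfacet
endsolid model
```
; perimeter-only toolpath
G21 ; units = mm
G90 ; absolute positioning
G28 ; home
; layer 1
G0 Z1.94
G0 X27.03 Y17.18
G1 X22.69 Y24.45
G1 X14.69 Y27.24
G1 X6.78 Y24.23
G1 X2.63 Y16.84
G1 X4.22 Y8.53
G1 X10.78 Y3.17
G1 X19.25 Y3.28
G1 X25.67 Y8.81
G1 X27.03 Y17.18
; layer 2
G0 Z3.88
G0 X24.59 Y16.71
G1 X21.13 Y22.53
G1 X14.73 Y24.77
G1 X8.39 Y22.36
G1 X5.08 Y16.45
G1 X6.35 Y9.79
G1 X11.59 Y5.51
G1 X18.37 Y5.60
G1 X23.51 Y10.02
G1 X24.59 Y16.71
; layer 3
G0 Z5.82
G0 X22.16 Y16.25
G1 X19.56 Y20.62
G1 X14.76 Y22.29
G1 X10.01 Y20.48
G1 X7.52 Y16.05
G1 X8.47 Y11.06
G1 X12.41 Y7.84
G1 X17.49 Y7.92
G1 X21.34 Y11.23
G1 X22.16 Y16.25
; layer 4
G0 Z7.75
G0 X19.73 Y15.79
G1 X17.99 Y18.70
G1 X14.79 Y19.81
G1 X11.63 Y18.61
G1 X9.97 Y15.65
G1 X10.60 Y12.33
G1 X13.23 Y10.18
G1 X16.62 Y10.23
G1 X19.18 Y12.44
G1 X19.73 Y15.79
; layer 5
G0 Z9.69
G0 X17.29 Y15.32
G1 X16.43 Y16.78
G1 X14.83 Y17.34
G1 X13.24 Y16.73
G1 X12.41 Y15.26
G1 X12.73 Y13.59
G1 X14.04 Y12.52
G1 X15.74 Y12.54
G1 X17.02 Y13.65
G1 X17.29 Y15.32
M2 ; end

The solid is a regular 9-sided pyramid, base circumscribed radius ≈ 14.9 mm, apex at z ≈ 11.6 mm. Slicing at Δz = 1.94 mm — 6 equal slices spanning the solid's height, so layer i sits at z = i·h/6 — gives 5 non-empty perimeters. Each is a 9-segment closed polygon; G0 lifts to the layer z and rapids to the start vertex, then G1 traces the edges. The cross-section shrinks linearly with z (the slice at the apex is degenerate and omitted).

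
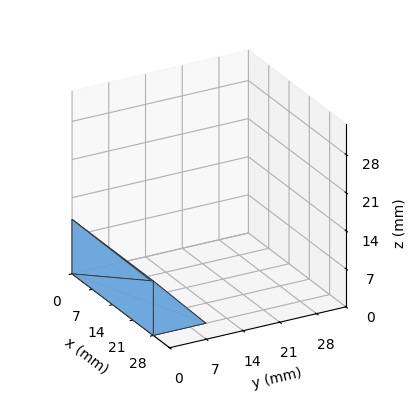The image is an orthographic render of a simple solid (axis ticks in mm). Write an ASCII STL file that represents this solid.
Reading the render: the shape is a wedge (ramp): 28 × 10 mm base, rising to 10 mm along the y=0 edge and sloping linearly to z=0 at y=10 (dimensions read to the nearest mm from the axis ticks). For the STL, each face is triangulated and given an outward normal.

solid part
  facet normal 0.0000 0.0000 -1.0000
    outer loop
      vertex 28.00 10.00 0.00
      vertex 28.00 0.00 0.00
      vertex 0.00 0.00 0.00
    endloop
  endfacet
  facet normal 0.0000 0.0000 -1.0000
    outer loop
      vertex 0.00 10.00 0.00
      vertex 28.00 10.00 0.00
      vertex 0.00 0.00 0.00
    endloop
  endfacet
  facet normal 0.0000 -1.0000 0.0000
    outer loop
      vertex 0.00 0.00 0.00
      vertex 28.00 0.00 0.00
      vertex 28.00 0.00 10.00
    endloop
  endfacet
  facet normal 0.0000 -1.0000 0.0000
    outer loop
      vertex 0.00 0.00 0.00
      vertex 28.00 0.00 10.00
      vertex 0.00 0.00 10.00
    endloop
  endfacet
  facet normal 0.0000 0.7071 0.7071
    outer loop
      vertex 0.00 0.00 10.00
      vertex 28.00 0.00 10.00
      vertex 28.00 10.00 0.00
    endloop
  endfacet
  facet normal 0.0000 0.7071 0.7071
    outer loop
      vertex 0.00 0.00 10.00
      vertex 28.00 10.00 0.00
      vertex 0.00 10.00 0.00
    endloop
  endfacet
  facet normal -1.0000 0.0000 0.0000
    outer loop
      vertex 0.00 0.00 10.00
      vertex 0.00 10.00 0.00
      vertex 0.00 0.00 0.00
    endloop
  endfacet
  facet normal 1.0000 0.0000 0.0000
    outer loop
      vertex 28.00 0.00 0.00
      vertex 28.00 10.00 0.00
      vertex 28.00 0.00 10.00
    endloop
  endfacet
endsolid part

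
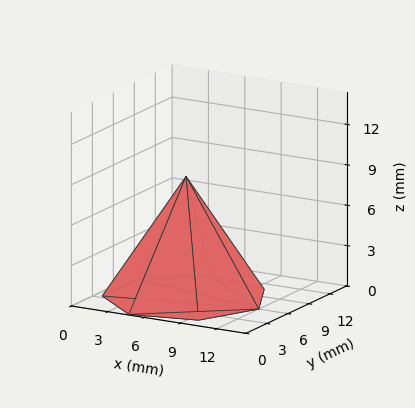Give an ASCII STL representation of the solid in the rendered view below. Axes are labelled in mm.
Reading the render: the shape is a regular 7-sided pyramid, base circumscribed radius ≈ 6 mm, apex at z ≈ 9 mm (dimensions read to the nearest mm from the axis ticks). For the STL, each face is triangulated and given an outward normal.

solid part
  facet normal 0.0000 0.0000 -1.0000
    outer loop
      vertex 4.66 11.85 0.00
      vertex 9.74 10.69 0.00
      vertex 12.00 6.00 0.00
    endloop
  endfacet
  facet normal 0.0000 0.0000 -1.0000
    outer loop
      vertex 0.59 8.60 0.00
      vertex 4.66 11.85 0.00
      vertex 12.00 6.00 0.00
    endloop
  endfacet
  facet normal 0.0000 0.0000 -1.0000
    outer loop
      vertex 0.59 3.40 0.00
      vertex 0.59 8.60 0.00
      vertex 12.00 6.00 0.00
    endloop
  endfacet
  facet normal 0.0000 0.0000 -1.0000
    outer loop
      vertex 4.66 0.15 0.00
      vertex 0.59 3.40 0.00
      vertex 12.00 6.00 0.00
    endloop
  endfacet
  facet normal 0.0000 0.0000 -1.0000
    outer loop
      vertex 9.74 1.31 0.00
      vertex 4.66 0.15 0.00
      vertex 12.00 6.00 0.00
    endloop
  endfacet
  facet normal 0.7723 0.3721 0.5149
    outer loop
      vertex 12.00 6.00 0.00
      vertex 9.74 10.69 0.00
      vertex 6.00 6.00 9.00
    endloop
  endfacet
  facet normal 0.1908 0.8358 0.5148
    outer loop
      vertex 9.74 10.69 0.00
      vertex 4.66 11.85 0.00
      vertex 6.00 6.00 9.00
    endloop
  endfacet
  facet normal -0.5349 0.6698 0.5150
    outer loop
      vertex 4.66 11.85 0.00
      vertex 0.59 8.60 0.00
      vertex 6.00 6.00 9.00
    endloop
  endfacet
  facet normal -0.8571 0.0000 0.5152
    outer loop
      vertex 0.59 8.60 0.00
      vertex 0.59 3.40 0.00
      vertex 6.00 6.00 9.00
    endloop
  endfacet
  facet normal -0.5349 -0.6698 0.5150
    outer loop
      vertex 0.59 3.40 0.00
      vertex 4.66 0.15 0.00
      vertex 6.00 6.00 9.00
    endloop
  endfacet
  facet normal 0.1908 -0.8358 0.5148
    outer loop
      vertex 4.66 0.15 0.00
      vertex 9.74 1.31 0.00
      vertex 6.00 6.00 9.00
    endloop
  endfacet
  facet normal 0.7723 -0.3721 0.5149
    outer loop
      vertex 9.74 1.31 0.00
      vertex 12.00 6.00 0.00
      vertex 6.00 6.00 9.00
    endloop
  endfacet
endsolid part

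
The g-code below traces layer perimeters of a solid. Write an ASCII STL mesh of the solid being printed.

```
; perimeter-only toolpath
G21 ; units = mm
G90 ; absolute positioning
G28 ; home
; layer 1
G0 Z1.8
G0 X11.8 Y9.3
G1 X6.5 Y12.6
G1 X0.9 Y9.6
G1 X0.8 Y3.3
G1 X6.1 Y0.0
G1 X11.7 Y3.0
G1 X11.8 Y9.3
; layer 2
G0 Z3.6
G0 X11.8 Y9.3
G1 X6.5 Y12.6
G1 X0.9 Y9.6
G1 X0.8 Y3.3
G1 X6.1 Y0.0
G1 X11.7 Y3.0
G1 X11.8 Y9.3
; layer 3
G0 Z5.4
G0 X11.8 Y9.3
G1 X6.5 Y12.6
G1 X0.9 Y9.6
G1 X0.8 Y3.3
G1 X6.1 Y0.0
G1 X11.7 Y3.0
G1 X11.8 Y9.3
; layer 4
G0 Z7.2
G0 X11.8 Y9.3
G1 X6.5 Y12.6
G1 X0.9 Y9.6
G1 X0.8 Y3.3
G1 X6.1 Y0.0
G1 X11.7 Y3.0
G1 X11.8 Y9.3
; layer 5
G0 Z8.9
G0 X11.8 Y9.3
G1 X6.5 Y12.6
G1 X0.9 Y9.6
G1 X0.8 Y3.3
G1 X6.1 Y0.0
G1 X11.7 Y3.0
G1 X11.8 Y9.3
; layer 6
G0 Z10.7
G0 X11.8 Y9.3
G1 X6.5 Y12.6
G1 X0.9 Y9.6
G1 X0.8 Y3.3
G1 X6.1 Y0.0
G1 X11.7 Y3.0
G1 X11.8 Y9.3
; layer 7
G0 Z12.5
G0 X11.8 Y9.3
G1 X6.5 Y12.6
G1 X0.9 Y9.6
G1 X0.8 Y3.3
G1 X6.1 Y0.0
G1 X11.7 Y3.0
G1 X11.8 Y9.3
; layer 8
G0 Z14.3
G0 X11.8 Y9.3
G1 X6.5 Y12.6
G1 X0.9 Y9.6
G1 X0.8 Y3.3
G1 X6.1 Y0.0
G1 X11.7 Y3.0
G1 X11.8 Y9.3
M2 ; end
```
solid part
  facet normal 0.0000 0.0000 -1.0000
    outer loop
      vertex 0.9 9.6 0.0
      vertex 6.5 12.6 0.0
      vertex 11.8 9.3 0.0
    endloop
  endfacet
  facet normal 0.0000 0.0000 -1.0000
    outer loop
      vertex 0.8 3.3 0.0
      vertex 0.9 9.6 0.0
      vertex 11.8 9.3 0.0
    endloop
  endfacet
  facet normal 0.0000 0.0000 -1.0000
    outer loop
      vertex 6.1 0.0 0.0
      vertex 0.8 3.3 0.0
      vertex 11.8 9.3 0.0
    endloop
  endfacet
  facet normal 0.0000 0.0000 -1.0000
    outer loop
      vertex 11.7 3.0 0.0
      vertex 6.1 0.0 0.0
      vertex 11.8 9.3 0.0
    endloop
  endfacet
  facet normal 0.0000 0.0000 1.0000
    outer loop
      vertex 11.8 9.3 14.3
      vertex 6.5 12.6 14.3
      vertex 0.9 9.6 14.3
    endloop
  endfacet
  facet normal 0.0000 0.0000 1.0000
    outer loop
      vertex 11.8 9.3 14.3
      vertex 0.9 9.6 14.3
      vertex 0.8 3.3 14.3
    endloop
  endfacet
  facet normal 0.0000 0.0000 1.0000
    outer loop
      vertex 11.8 9.3 14.3
      vertex 0.8 3.3 14.3
      vertex 6.1 0.0 14.3
    endloop
  endfacet
  facet normal 0.0000 0.0000 1.0000
    outer loop
      vertex 11.8 9.3 14.3
      vertex 6.1 0.0 14.3
      vertex 11.7 3.0 14.3
    endloop
  endfacet
  facet normal 0.5286 0.8489 0.0000
    outer loop
      vertex 11.8 9.3 0.0
      vertex 6.5 12.6 0.0
      vertex 6.5 12.6 14.3
    endloop
  endfacet
  facet normal 0.5286 0.8489 0.0000
    outer loop
      vertex 11.8 9.3 0.0
      vertex 6.5 12.6 14.3
      vertex 11.8 9.3 14.3
    endloop
  endfacet
  facet normal -0.4722 0.8815 0.0000
    outer loop
      vertex 6.5 12.6 0.0
      vertex 0.9 9.6 0.0
      vertex 0.9 9.6 14.3
    endloop
  endfacet
  facet normal -0.4722 0.8815 0.0000
    outer loop
      vertex 6.5 12.6 0.0
      vertex 0.9 9.6 14.3
      vertex 6.5 12.6 14.3
    endloop
  endfacet
  facet normal -0.9999 0.0159 0.0000
    outer loop
      vertex 0.9 9.6 0.0
      vertex 0.8 3.3 0.0
      vertex 0.8 3.3 14.3
    endloop
  endfacet
  facet normal -0.9999 0.0159 0.0000
    outer loop
      vertex 0.9 9.6 0.0
      vertex 0.8 3.3 14.3
      vertex 0.9 9.6 14.3
    endloop
  endfacet
  facet normal -0.5286 -0.8489 0.0000
    outer loop
      vertex 0.8 3.3 0.0
      vertex 6.1 0.0 0.0
      vertex 6.1 0.0 14.3
    endloop
  endfacet
  facet normal -0.5286 -0.8489 0.0000
    outer loop
      vertex 0.8 3.3 0.0
      vertex 6.1 0.0 14.3
      vertex 0.8 3.3 14.3
    endloop
  endfacet
  facet normal 0.4722 -0.8815 0.0000
    outer loop
      vertex 6.1 0.0 0.0
      vertex 11.7 3.0 0.0
      vertex 11.7 3.0 14.3
    endloop
  endfacet
  facet normal 0.4722 -0.8815 0.0000
    outer loop
      vertex 6.1 0.0 0.0
      vertex 11.7 3.0 14.3
      vertex 6.1 0.0 14.3
    endloop
  endfacet
  facet normal 0.9999 -0.0159 0.0000
    outer loop
      vertex 11.7 3.0 0.0
      vertex 11.8 9.3 0.0
      vertex 11.8 9.3 14.3
    endloop
  endfacet
  facet normal 0.9999 -0.0159 0.0000
    outer loop
      vertex 11.7 3.0 0.0
      vertex 11.8 9.3 14.3
      vertex 11.7 3.0 14.3
    endloop
  endfacet
endsolid part

The G0 Z moves step by Δz≈1.8 mm. Every layer's G1 loop is the same polygon, so the solid is a straight extrusion of it from z=0 to z≈14.3. Closing with flat bottom and top caps and triangulating gives 20 facets — a regular 6-sided prism (a cylinder approximated with 6 flat sides), circumscribed radius ≈ 6.3 mm, height ≈ 14.3 mm.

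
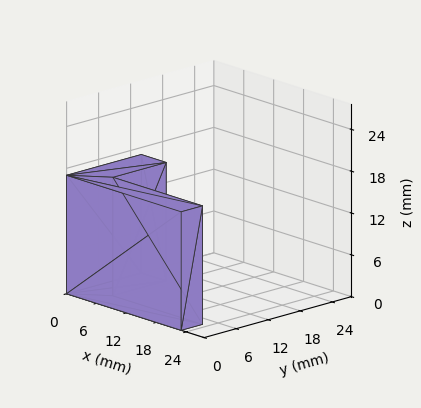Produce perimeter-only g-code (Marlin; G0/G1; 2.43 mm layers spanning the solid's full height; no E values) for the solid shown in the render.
Reading the render: the shape is an L-shaped prism: outer 23 × 14 mm, arm thicknesses ≈ 4 mm (horizontal) and 5 mm (vertical), extruded 17 mm in z (dimensions read to the nearest mm from the axis ticks). For the g-code, the solid's height is divided into equal slices at the stated Δz and each level perimeter traced with G1 moves after a G0 lift.

; perimeter-only toolpath
G21 ; units = mm
G90 ; absolute positioning
G28 ; home
; layer 1
G0 Z2.43
G0 X0.00 Y0.00
G1 X23.00 Y0.00
G1 X23.00 Y4.00
G1 X5.00 Y4.00
G1 X5.00 Y14.00
G1 X0.00 Y14.00
G1 X0.00 Y0.00
; layer 2
G0 Z4.86
G0 X0.00 Y0.00
G1 X23.00 Y0.00
G1 X23.00 Y4.00
G1 X5.00 Y4.00
G1 X5.00 Y14.00
G1 X0.00 Y14.00
G1 X0.00 Y0.00
; layer 3
G0 Z7.29
G0 X0.00 Y0.00
G1 X23.00 Y0.00
G1 X23.00 Y4.00
G1 X5.00 Y4.00
G1 X5.00 Y14.00
G1 X0.00 Y14.00
G1 X0.00 Y0.00
; layer 4
G0 Z9.71
G0 X0.00 Y0.00
G1 X23.00 Y0.00
G1 X23.00 Y4.00
G1 X5.00 Y4.00
G1 X5.00 Y14.00
G1 X0.00 Y14.00
G1 X0.00 Y0.00
; layer 5
G0 Z12.14
G0 X0.00 Y0.00
G1 X23.00 Y0.00
G1 X23.00 Y4.00
G1 X5.00 Y4.00
G1 X5.00 Y14.00
G1 X0.00 Y14.00
G1 X0.00 Y0.00
; layer 6
G0 Z14.57
G0 X0.00 Y0.00
G1 X23.00 Y0.00
G1 X23.00 Y4.00
G1 X5.00 Y4.00
G1 X5.00 Y14.00
G1 X0.00 Y14.00
G1 X0.00 Y0.00
; layer 7
G0 Z17.00
G0 X0.00 Y0.00
G1 X23.00 Y0.00
G1 X23.00 Y4.00
G1 X5.00 Y4.00
G1 X5.00 Y14.00
G1 X0.00 Y14.00
G1 X0.00 Y0.00
M2 ; end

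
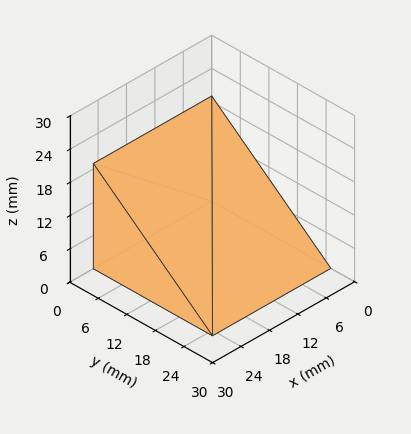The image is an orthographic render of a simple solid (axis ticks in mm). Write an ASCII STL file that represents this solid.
Reading the render: the shape is a wedge (ramp): 25 × 25 mm base, rising to 19 mm along the y=0 edge and sloping linearly to z=0 at y=25 (dimensions read to the nearest mm from the axis ticks). For the STL, each face is triangulated and given an outward normal.

solid part
  facet normal 0.0000 0.0000 -1.0000
    outer loop
      vertex 25.000 25.000 0.000
      vertex 25.000 0.000 0.000
      vertex 0.000 0.000 0.000
    endloop
  endfacet
  facet normal 0.0000 0.0000 -1.0000
    outer loop
      vertex 0.000 25.000 0.000
      vertex 25.000 25.000 0.000
      vertex 0.000 0.000 0.000
    endloop
  endfacet
  facet normal 0.0000 -1.0000 0.0000
    outer loop
      vertex 0.000 0.000 0.000
      vertex 25.000 0.000 0.000
      vertex 25.000 0.000 19.000
    endloop
  endfacet
  facet normal 0.0000 -1.0000 0.0000
    outer loop
      vertex 0.000 0.000 0.000
      vertex 25.000 0.000 19.000
      vertex 0.000 0.000 19.000
    endloop
  endfacet
  facet normal 0.0000 0.6051 0.7962
    outer loop
      vertex 0.000 0.000 19.000
      vertex 25.000 0.000 19.000
      vertex 25.000 25.000 0.000
    endloop
  endfacet
  facet normal 0.0000 0.6051 0.7962
    outer loop
      vertex 0.000 0.000 19.000
      vertex 25.000 25.000 0.000
      vertex 0.000 25.000 0.000
    endloop
  endfacet
  facet normal -1.0000 0.0000 0.0000
    outer loop
      vertex 0.000 0.000 19.000
      vertex 0.000 25.000 0.000
      vertex 0.000 0.000 0.000
    endloop
  endfacet
  facet normal 1.0000 0.0000 0.0000
    outer loop
      vertex 25.000 0.000 0.000
      vertex 25.000 25.000 0.000
      vertex 25.000 0.000 19.000
    endloop
  endfacet
endsolid part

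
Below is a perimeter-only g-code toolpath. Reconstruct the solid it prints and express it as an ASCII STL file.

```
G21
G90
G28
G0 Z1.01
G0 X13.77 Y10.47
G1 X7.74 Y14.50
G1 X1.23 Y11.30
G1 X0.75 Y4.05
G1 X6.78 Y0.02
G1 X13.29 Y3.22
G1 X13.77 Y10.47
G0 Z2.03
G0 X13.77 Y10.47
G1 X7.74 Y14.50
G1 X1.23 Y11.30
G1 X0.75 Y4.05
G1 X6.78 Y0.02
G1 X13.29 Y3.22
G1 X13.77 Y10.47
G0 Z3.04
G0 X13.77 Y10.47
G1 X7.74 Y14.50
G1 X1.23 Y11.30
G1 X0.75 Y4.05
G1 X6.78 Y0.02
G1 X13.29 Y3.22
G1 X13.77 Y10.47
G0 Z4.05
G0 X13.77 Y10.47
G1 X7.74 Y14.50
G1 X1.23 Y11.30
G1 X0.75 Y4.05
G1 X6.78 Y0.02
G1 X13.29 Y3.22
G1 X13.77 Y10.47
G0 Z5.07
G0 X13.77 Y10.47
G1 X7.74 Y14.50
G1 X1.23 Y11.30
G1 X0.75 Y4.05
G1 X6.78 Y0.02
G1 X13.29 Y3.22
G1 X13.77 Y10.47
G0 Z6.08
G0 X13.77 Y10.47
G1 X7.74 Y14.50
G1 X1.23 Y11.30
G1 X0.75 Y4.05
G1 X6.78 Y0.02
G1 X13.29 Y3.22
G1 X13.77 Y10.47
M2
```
solid part
  facet normal 0.0000 0.0000 -1.0000
    outer loop
      vertex 1.23 11.30 0.00
      vertex 7.74 14.50 0.00
      vertex 13.77 10.47 0.00
    endloop
  endfacet
  facet normal 0.0000 0.0000 -1.0000
    outer loop
      vertex 0.75 4.05 0.00
      vertex 1.23 11.30 0.00
      vertex 13.77 10.47 0.00
    endloop
  endfacet
  facet normal 0.0000 0.0000 -1.0000
    outer loop
      vertex 6.78 0.02 0.00
      vertex 0.75 4.05 0.00
      vertex 13.77 10.47 0.00
    endloop
  endfacet
  facet normal 0.0000 0.0000 -1.0000
    outer loop
      vertex 13.29 3.22 0.00
      vertex 6.78 0.02 0.00
      vertex 13.77 10.47 0.00
    endloop
  endfacet
  facet normal 0.0000 0.0000 1.0000
    outer loop
      vertex 13.77 10.47 6.08
      vertex 7.74 14.50 6.08
      vertex 1.23 11.30 6.08
    endloop
  endfacet
  facet normal 0.0000 0.0000 1.0000
    outer loop
      vertex 13.77 10.47 6.08
      vertex 1.23 11.30 6.08
      vertex 0.75 4.05 6.08
    endloop
  endfacet
  facet normal 0.0000 0.0000 1.0000
    outer loop
      vertex 13.77 10.47 6.08
      vertex 0.75 4.05 6.08
      vertex 6.78 0.02 6.08
    endloop
  endfacet
  facet normal 0.0000 0.0000 1.0000
    outer loop
      vertex 13.77 10.47 6.08
      vertex 6.78 0.02 6.08
      vertex 13.29 3.22 6.08
    endloop
  endfacet
  facet normal 0.5557 0.8314 0.0000
    outer loop
      vertex 13.77 10.47 0.00
      vertex 7.74 14.50 0.00
      vertex 7.74 14.50 6.08
    endloop
  endfacet
  facet normal 0.5557 0.8314 0.0000
    outer loop
      vertex 13.77 10.47 0.00
      vertex 7.74 14.50 6.08
      vertex 13.77 10.47 6.08
    endloop
  endfacet
  facet normal -0.4411 0.8974 0.0000
    outer loop
      vertex 7.74 14.50 0.00
      vertex 1.23 11.30 0.00
      vertex 1.23 11.30 6.08
    endloop
  endfacet
  facet normal -0.4411 0.8974 0.0000
    outer loop
      vertex 7.74 14.50 0.00
      vertex 1.23 11.30 6.08
      vertex 7.74 14.50 6.08
    endloop
  endfacet
  facet normal -0.9978 0.0661 0.0000
    outer loop
      vertex 1.23 11.30 0.00
      vertex 0.75 4.05 0.00
      vertex 0.75 4.05 6.08
    endloop
  endfacet
  facet normal -0.9978 0.0661 0.0000
    outer loop
      vertex 1.23 11.30 0.00
      vertex 0.75 4.05 6.08
      vertex 1.23 11.30 6.08
    endloop
  endfacet
  facet normal -0.5557 -0.8314 0.0000
    outer loop
      vertex 0.75 4.05 0.00
      vertex 6.78 0.02 0.00
      vertex 6.78 0.02 6.08
    endloop
  endfacet
  facet normal -0.5557 -0.8314 0.0000
    outer loop
      vertex 0.75 4.05 0.00
      vertex 6.78 0.02 6.08
      vertex 0.75 4.05 6.08
    endloop
  endfacet
  facet normal 0.4411 -0.8974 0.0000
    outer loop
      vertex 6.78 0.02 0.00
      vertex 13.29 3.22 0.00
      vertex 13.29 3.22 6.08
    endloop
  endfacet
  facet normal 0.4411 -0.8974 0.0000
    outer loop
      vertex 6.78 0.02 0.00
      vertex 13.29 3.22 6.08
      vertex 6.78 0.02 6.08
    endloop
  endfacet
  facet normal 0.9978 -0.0661 0.0000
    outer loop
      vertex 13.29 3.22 0.00
      vertex 13.77 10.47 0.00
      vertex 13.77 10.47 6.08
    endloop
  endfacet
  facet normal 0.9978 -0.0661 0.0000
    outer loop
      vertex 13.29 3.22 0.00
      vertex 13.77 10.47 6.08
      vertex 13.29 3.22 6.08
    endloop
  endfacet
endsolid part

The G0 Z moves step by Δz≈1.01 mm. Every layer's G1 loop is the same polygon, so the solid is a straight extrusion of it from z=0 to z≈6.08. Closing with flat bottom and top caps and triangulating gives 20 facets — a regular 6-sided prism (a cylinder approximated with 6 flat sides), circumscribed radius ≈ 7.26 mm, height ≈ 6.08 mm.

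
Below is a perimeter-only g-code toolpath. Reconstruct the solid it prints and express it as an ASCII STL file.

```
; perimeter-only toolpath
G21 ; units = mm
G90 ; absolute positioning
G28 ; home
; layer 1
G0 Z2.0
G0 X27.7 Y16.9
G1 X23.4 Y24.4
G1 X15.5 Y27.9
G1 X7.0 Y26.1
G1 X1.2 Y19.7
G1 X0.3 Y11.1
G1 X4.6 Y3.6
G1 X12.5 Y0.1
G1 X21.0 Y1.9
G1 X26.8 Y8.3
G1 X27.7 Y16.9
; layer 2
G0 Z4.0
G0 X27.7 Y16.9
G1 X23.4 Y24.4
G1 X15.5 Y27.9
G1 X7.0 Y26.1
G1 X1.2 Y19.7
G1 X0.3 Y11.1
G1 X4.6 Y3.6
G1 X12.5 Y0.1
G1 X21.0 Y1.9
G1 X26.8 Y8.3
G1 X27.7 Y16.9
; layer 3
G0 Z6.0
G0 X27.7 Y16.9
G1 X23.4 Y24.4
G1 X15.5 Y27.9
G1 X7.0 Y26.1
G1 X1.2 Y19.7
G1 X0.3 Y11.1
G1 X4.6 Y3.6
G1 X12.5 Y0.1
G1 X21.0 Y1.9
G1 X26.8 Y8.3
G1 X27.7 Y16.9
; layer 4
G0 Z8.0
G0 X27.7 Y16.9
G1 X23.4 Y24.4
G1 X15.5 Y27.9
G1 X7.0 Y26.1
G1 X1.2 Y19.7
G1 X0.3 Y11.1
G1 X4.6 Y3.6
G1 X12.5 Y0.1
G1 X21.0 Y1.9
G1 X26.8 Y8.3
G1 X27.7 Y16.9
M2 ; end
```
solid part
  facet normal 0.0000 0.0000 -1.0000
    outer loop
      vertex 15.5 27.9 0.0
      vertex 23.4 24.4 0.0
      vertex 27.7 16.9 0.0
    endloop
  endfacet
  facet normal 0.0000 0.0000 -1.0000
    outer loop
      vertex 7.0 26.1 0.0
      vertex 15.5 27.9 0.0
      vertex 27.7 16.9 0.0
    endloop
  endfacet
  facet normal 0.0000 0.0000 -1.0000
    outer loop
      vertex 1.2 19.7 0.0
      vertex 7.0 26.1 0.0
      vertex 27.7 16.9 0.0
    endloop
  endfacet
  facet normal 0.0000 0.0000 -1.0000
    outer loop
      vertex 0.3 11.1 0.0
      vertex 1.2 19.7 0.0
      vertex 27.7 16.9 0.0
    endloop
  endfacet
  facet normal 0.0000 0.0000 -1.0000
    outer loop
      vertex 4.6 3.6 0.0
      vertex 0.3 11.1 0.0
      vertex 27.7 16.9 0.0
    endloop
  endfacet
  facet normal 0.0000 0.0000 -1.0000
    outer loop
      vertex 12.5 0.1 0.0
      vertex 4.6 3.6 0.0
      vertex 27.7 16.9 0.0
    endloop
  endfacet
  facet normal 0.0000 0.0000 -1.0000
    outer loop
      vertex 21.0 1.9 0.0
      vertex 12.5 0.1 0.0
      vertex 27.7 16.9 0.0
    endloop
  endfacet
  facet normal 0.0000 0.0000 -1.0000
    outer loop
      vertex 26.8 8.3 0.0
      vertex 21.0 1.9 0.0
      vertex 27.7 16.9 0.0
    endloop
  endfacet
  facet normal 0.0000 0.0000 1.0000
    outer loop
      vertex 27.7 16.9 8.0
      vertex 23.4 24.4 8.0
      vertex 15.5 27.9 8.0
    endloop
  endfacet
  facet normal 0.0000 0.0000 1.0000
    outer loop
      vertex 27.7 16.9 8.0
      vertex 15.5 27.9 8.0
      vertex 7.0 26.1 8.0
    endloop
  endfacet
  facet normal 0.0000 0.0000 1.0000
    outer loop
      vertex 27.7 16.9 8.0
      vertex 7.0 26.1 8.0
      vertex 1.2 19.7 8.0
    endloop
  endfacet
  facet normal 0.0000 0.0000 1.0000
    outer loop
      vertex 27.7 16.9 8.0
      vertex 1.2 19.7 8.0
      vertex 0.3 11.1 8.0
    endloop
  endfacet
  facet normal 0.0000 0.0000 1.0000
    outer loop
      vertex 27.7 16.9 8.0
      vertex 0.3 11.1 8.0
      vertex 4.6 3.6 8.0
    endloop
  endfacet
  facet normal 0.0000 0.0000 1.0000
    outer loop
      vertex 27.7 16.9 8.0
      vertex 4.6 3.6 8.0
      vertex 12.5 0.1 8.0
    endloop
  endfacet
  facet normal 0.0000 0.0000 1.0000
    outer loop
      vertex 27.7 16.9 8.0
      vertex 12.5 0.1 8.0
      vertex 21.0 1.9 8.0
    endloop
  endfacet
  facet normal 0.0000 0.0000 1.0000
    outer loop
      vertex 27.7 16.9 8.0
      vertex 21.0 1.9 8.0
      vertex 26.8 8.3 8.0
    endloop
  endfacet
  facet normal 0.8675 0.4974 0.0000
    outer loop
      vertex 27.7 16.9 0.0
      vertex 23.4 24.4 0.0
      vertex 23.4 24.4 8.0
    endloop
  endfacet
  facet normal 0.8675 0.4974 0.0000
    outer loop
      vertex 27.7 16.9 0.0
      vertex 23.4 24.4 8.0
      vertex 27.7 16.9 8.0
    endloop
  endfacet
  facet normal 0.4051 0.9143 0.0000
    outer loop
      vertex 23.4 24.4 0.0
      vertex 15.5 27.9 0.0
      vertex 15.5 27.9 8.0
    endloop
  endfacet
  facet normal 0.4051 0.9143 0.0000
    outer loop
      vertex 23.4 24.4 0.0
      vertex 15.5 27.9 8.0
      vertex 23.4 24.4 8.0
    endloop
  endfacet
  facet normal -0.2072 0.9783 0.0000
    outer loop
      vertex 15.5 27.9 0.0
      vertex 7.0 26.1 0.0
      vertex 7.0 26.1 8.0
    endloop
  endfacet
  facet normal -0.2072 0.9783 0.0000
    outer loop
      vertex 15.5 27.9 0.0
      vertex 7.0 26.1 8.0
      vertex 15.5 27.9 8.0
    endloop
  endfacet
  facet normal -0.7410 0.6715 0.0000
    outer loop
      vertex 7.0 26.1 0.0
      vertex 1.2 19.7 0.0
      vertex 1.2 19.7 8.0
    endloop
  endfacet
  facet normal -0.7410 0.6715 0.0000
    outer loop
      vertex 7.0 26.1 0.0
      vertex 1.2 19.7 8.0
      vertex 7.0 26.1 8.0
    endloop
  endfacet
  facet normal -0.9946 0.1041 0.0000
    outer loop
      vertex 1.2 19.7 0.0
      vertex 0.3 11.1 0.0
      vertex 0.3 11.1 8.0
    endloop
  endfacet
  facet normal -0.9946 0.1041 0.0000
    outer loop
      vertex 1.2 19.7 0.0
      vertex 0.3 11.1 8.0
      vertex 1.2 19.7 8.0
    endloop
  endfacet
  facet normal -0.8675 -0.4974 0.0000
    outer loop
      vertex 0.3 11.1 0.0
      vertex 4.6 3.6 0.0
      vertex 4.6 3.6 8.0
    endloop
  endfacet
  facet normal -0.8675 -0.4974 0.0000
    outer loop
      vertex 0.3 11.1 0.0
      vertex 4.6 3.6 8.0
      vertex 0.3 11.1 8.0
    endloop
  endfacet
  facet normal -0.4051 -0.9143 0.0000
    outer loop
      vertex 4.6 3.6 0.0
      vertex 12.5 0.1 0.0
      vertex 12.5 0.1 8.0
    endloop
  endfacet
  facet normal -0.4051 -0.9143 0.0000
    outer loop
      vertex 4.6 3.6 0.0
      vertex 12.5 0.1 8.0
      vertex 4.6 3.6 8.0
    endloop
  endfacet
  facet normal 0.2072 -0.9783 0.0000
    outer loop
      vertex 12.5 0.1 0.0
      vertex 21.0 1.9 0.0
      vertex 21.0 1.9 8.0
    endloop
  endfacet
  facet normal 0.2072 -0.9783 0.0000
    outer loop
      vertex 12.5 0.1 0.0
      vertex 21.0 1.9 8.0
      vertex 12.5 0.1 8.0
    endloop
  endfacet
  facet normal 0.7410 -0.6715 0.0000
    outer loop
      vertex 21.0 1.9 0.0
      vertex 26.8 8.3 0.0
      vertex 26.8 8.3 8.0
    endloop
  endfacet
  facet normal 0.7410 -0.6715 0.0000
    outer loop
      vertex 21.0 1.9 0.0
      vertex 26.8 8.3 8.0
      vertex 21.0 1.9 8.0
    endloop
  endfacet
  facet normal 0.9946 -0.1041 0.0000
    outer loop
      vertex 26.8 8.3 0.0
      vertex 27.7 16.9 0.0
      vertex 27.7 16.9 8.0
    endloop
  endfacet
  facet normal 0.9946 -0.1041 0.0000
    outer loop
      vertex 26.8 8.3 0.0
      vertex 27.7 16.9 8.0
      vertex 26.8 8.3 8.0
    endloop
  endfacet
endsolid part

The G0 Z moves step by Δz≈2.0 mm. Every layer's G1 loop is the same polygon, so the solid is a straight extrusion of it from z=0 to z≈8. Closing with flat bottom and top caps and triangulating gives 36 facets — a regular 10-sided prism (a cylinder approximated with 10 flat sides), circumscribed radius ≈ 14 mm, height ≈ 8 mm.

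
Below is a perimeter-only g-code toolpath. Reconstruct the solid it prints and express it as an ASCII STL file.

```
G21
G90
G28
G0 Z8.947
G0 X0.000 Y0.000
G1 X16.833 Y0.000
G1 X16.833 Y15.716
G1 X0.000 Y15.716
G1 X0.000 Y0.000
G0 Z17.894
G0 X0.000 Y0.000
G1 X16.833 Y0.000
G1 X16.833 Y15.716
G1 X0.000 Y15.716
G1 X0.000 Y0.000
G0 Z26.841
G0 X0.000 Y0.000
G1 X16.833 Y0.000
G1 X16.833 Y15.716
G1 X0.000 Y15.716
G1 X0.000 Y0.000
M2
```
solid part
  facet normal 0.0000 0.0000 -1.0000
    outer loop
      vertex 16.833 15.716 0.000
      vertex 16.833 0.000 0.000
      vertex 0.000 0.000 0.000
    endloop
  endfacet
  facet normal 0.0000 0.0000 -1.0000
    outer loop
      vertex 0.000 15.716 0.000
      vertex 16.833 15.716 0.000
      vertex 0.000 0.000 0.000
    endloop
  endfacet
  facet normal 0.0000 0.0000 1.0000
    outer loop
      vertex 0.000 0.000 26.841
      vertex 16.833 0.000 26.841
      vertex 16.833 15.716 26.841
    endloop
  endfacet
  facet normal 0.0000 0.0000 1.0000
    outer loop
      vertex 0.000 0.000 26.841
      vertex 16.833 15.716 26.841
      vertex 0.000 15.716 26.841
    endloop
  endfacet
  facet normal 0.0000 -1.0000 0.0000
    outer loop
      vertex 0.000 0.000 0.000
      vertex 16.833 0.000 0.000
      vertex 16.833 0.000 26.841
    endloop
  endfacet
  facet normal 0.0000 -1.0000 0.0000
    outer loop
      vertex 0.000 0.000 0.000
      vertex 16.833 0.000 26.841
      vertex 0.000 0.000 26.841
    endloop
  endfacet
  facet normal 0.0000 1.0000 0.0000
    outer loop
      vertex 16.833 15.716 26.841
      vertex 16.833 15.716 0.000
      vertex 0.000 15.716 0.000
    endloop
  endfacet
  facet normal 0.0000 1.0000 0.0000
    outer loop
      vertex 0.000 15.716 26.841
      vertex 16.833 15.716 26.841
      vertex 0.000 15.716 0.000
    endloop
  endfacet
  facet normal -1.0000 0.0000 0.0000
    outer loop
      vertex 0.000 15.716 26.841
      vertex 0.000 15.716 0.000
      vertex 0.000 0.000 0.000
    endloop
  endfacet
  facet normal -1.0000 0.0000 0.0000
    outer loop
      vertex 0.000 0.000 26.841
      vertex 0.000 15.716 26.841
      vertex 0.000 0.000 0.000
    endloop
  endfacet
  facet normal 1.0000 0.0000 0.0000
    outer loop
      vertex 16.833 0.000 0.000
      vertex 16.833 15.716 0.000
      vertex 16.833 15.716 26.841
    endloop
  endfacet
  facet normal 1.0000 0.0000 0.0000
    outer loop
      vertex 16.833 0.000 0.000
      vertex 16.833 15.716 26.841
      vertex 16.833 0.000 26.841
    endloop
  endfacet
endsolid part

The G0 Z moves step by Δz≈8.947 mm. Every layer's G1 loop is the same polygon, so the solid is a straight extrusion of it from z=0 to z≈26.8. Closing with flat bottom and top caps and triangulating gives 12 facets — a rectangular box, roughly 16.8 × 15.7 mm footprint and 26.8 mm tall.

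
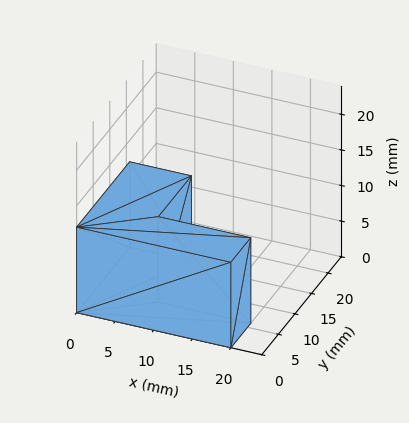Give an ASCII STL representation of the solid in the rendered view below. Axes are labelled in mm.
Reading the render: the shape is an L-shaped prism: outer 20 × 16 mm, arm thicknesses ≈ 6 mm (horizontal) and 8 mm (vertical), extruded 12 mm in z (dimensions read to the nearest mm from the axis ticks). For the STL, each face is triangulated and given an outward normal.

solid part
  facet normal 0.0000 0.0000 -1.0000
    outer loop
      vertex 20.00 6.00 0.00
      vertex 20.00 0.00 0.00
      vertex 0.00 0.00 0.00
    endloop
  endfacet
  facet normal 0.0000 0.0000 -1.0000
    outer loop
      vertex 8.00 6.00 0.00
      vertex 20.00 6.00 0.00
      vertex 0.00 0.00 0.00
    endloop
  endfacet
  facet normal 0.0000 0.0000 -1.0000
    outer loop
      vertex 8.00 16.00 0.00
      vertex 8.00 6.00 0.00
      vertex 0.00 0.00 0.00
    endloop
  endfacet
  facet normal 0.0000 0.0000 -1.0000
    outer loop
      vertex 0.00 16.00 0.00
      vertex 8.00 16.00 0.00
      vertex 0.00 0.00 0.00
    endloop
  endfacet
  facet normal 0.0000 0.0000 1.0000
    outer loop
      vertex 0.00 0.00 12.00
      vertex 20.00 0.00 12.00
      vertex 20.00 6.00 12.00
    endloop
  endfacet
  facet normal 0.0000 0.0000 1.0000
    outer loop
      vertex 0.00 0.00 12.00
      vertex 20.00 6.00 12.00
      vertex 8.00 6.00 12.00
    endloop
  endfacet
  facet normal 0.0000 0.0000 1.0000
    outer loop
      vertex 0.00 0.00 12.00
      vertex 8.00 6.00 12.00
      vertex 8.00 16.00 12.00
    endloop
  endfacet
  facet normal 0.0000 0.0000 1.0000
    outer loop
      vertex 0.00 0.00 12.00
      vertex 8.00 16.00 12.00
      vertex 0.00 16.00 12.00
    endloop
  endfacet
  facet normal 0.0000 -1.0000 0.0000
    outer loop
      vertex 0.00 0.00 0.00
      vertex 20.00 0.00 0.00
      vertex 20.00 0.00 12.00
    endloop
  endfacet
  facet normal 0.0000 -1.0000 0.0000
    outer loop
      vertex 0.00 0.00 0.00
      vertex 20.00 0.00 12.00
      vertex 0.00 0.00 12.00
    endloop
  endfacet
  facet normal 1.0000 0.0000 0.0000
    outer loop
      vertex 20.00 0.00 0.00
      vertex 20.00 6.00 0.00
      vertex 20.00 6.00 12.00
    endloop
  endfacet
  facet normal 1.0000 0.0000 0.0000
    outer loop
      vertex 20.00 0.00 0.00
      vertex 20.00 6.00 12.00
      vertex 20.00 0.00 12.00
    endloop
  endfacet
  facet normal 0.0000 1.0000 0.0000
    outer loop
      vertex 20.00 6.00 0.00
      vertex 8.00 6.00 0.00
      vertex 8.00 6.00 12.00
    endloop
  endfacet
  facet normal 0.0000 1.0000 0.0000
    outer loop
      vertex 20.00 6.00 0.00
      vertex 8.00 6.00 12.00
      vertex 20.00 6.00 12.00
    endloop
  endfacet
  facet normal 1.0000 0.0000 0.0000
    outer loop
      vertex 8.00 6.00 0.00
      vertex 8.00 16.00 0.00
      vertex 8.00 16.00 12.00
    endloop
  endfacet
  facet normal 1.0000 0.0000 0.0000
    outer loop
      vertex 8.00 6.00 0.00
      vertex 8.00 16.00 12.00
      vertex 8.00 6.00 12.00
    endloop
  endfacet
  facet normal 0.0000 1.0000 0.0000
    outer loop
      vertex 8.00 16.00 0.00
      vertex 0.00 16.00 0.00
      vertex 0.00 16.00 12.00
    endloop
  endfacet
  facet normal 0.0000 1.0000 0.0000
    outer loop
      vertex 8.00 16.00 0.00
      vertex 0.00 16.00 12.00
      vertex 8.00 16.00 12.00
    endloop
  endfacet
  facet normal -1.0000 0.0000 0.0000
    outer loop
      vertex 0.00 16.00 0.00
      vertex 0.00 0.00 0.00
      vertex 0.00 0.00 12.00
    endloop
  endfacet
  facet normal -1.0000 0.0000 0.0000
    outer loop
      vertex 0.00 16.00 0.00
      vertex 0.00 0.00 12.00
      vertex 0.00 16.00 12.00
    endloop
  endfacet
endsolid part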